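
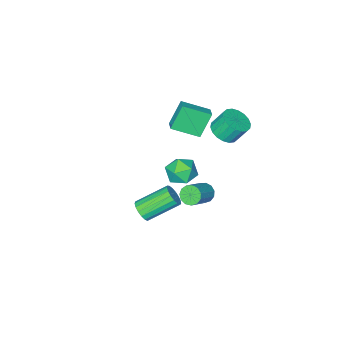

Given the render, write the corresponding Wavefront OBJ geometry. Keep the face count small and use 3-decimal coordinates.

v 0.796 3.019 0.589
v 1.23 2.41 1.343
v -0.39 1.81 0.297
v 0.044 1.201 1.051
v -0.459 2.098 1.317
v 0.274 2.844 1.498
v 0.566 1.376 0.142
v 1.299 2.122 0.323
v 1.088 1.394 1.067
v 0.455 1.84 1.793
v 0.385 2.38 -0.153
v -0.248 2.826 0.573
v -2.328 2.697 3.357
v -1.454 2.645 3.75
v -1.938 3.17 4.896
v -2.812 3.223 4.503
v -1.455 3.033 3.572
v -1.938 3.558 4.717
v -1.629 3.355 3.351
v -2.112 3.88 4.496
v -1.941 3.546 3.131
v -2.425 4.072 4.277
v -2.33 3.569 2.956
v -2.814 4.095 4.102
v -2.719 3.42 2.861
v -3.202 3.946 4.006
v -3.03 3.127 2.863
v -3.514 3.653 4.009
v -3.202 2.75 2.964
v -3.686 3.275 4.11
v -3.202 2.362 3.143
v -3.685 2.887 4.288
v -3.028 2.04 3.364
v -3.511 2.565 4.509
v -2.715 1.848 3.583
v -3.199 2.374 4.729
v -2.326 1.825 3.758
v -2.81 2.351 4.904
v -1.938 1.974 3.854
v -2.421 2.5 4.999
v -1.626 2.267 3.851
v -2.11 2.793 4.997
v -2.252 1.049 -3.929
v -1.983 1.453 -4.46
v -0.52 1.896 -3.383
v -0.788 1.491 -2.851
v -2.22 1.698 -4.239
v -0.757 2.14 -3.161
v -2.467 1.736 -3.919
v -1.004 2.179 -2.842
v -2.645 1.556 -3.602
v -1.182 1.998 -2.525
v -2.699 1.215 -3.389
v -1.236 1.657 -2.312
v -2.61 0.821 -3.347
v -1.147 1.264 -2.27
v -2.408 0.499 -3.49
v -0.945 0.942 -2.413
v -2.156 0.352 -3.772
v -0.693 0.795 -2.695
v -1.934 0.426 -4.104
v -0.471 0.869 -3.026
v -1.813 0.698 -4.38
v -0.35 1.141 -3.302
v -1.831 1.081 -4.512
v -0.368 1.524 -3.435
v 4.486 3.446 0.709
v 4.887 3.403 1.317
v 3.256 4.29 2.459
v 2.854 4.334 1.851
v 4.967 3.717 1.186
v 3.336 4.604 2.328
v 4.936 3.969 0.947
v 3.305 4.857 2.088
v 4.802 4.102 0.652
v 3.171 4.989 1.794
v 4.596 4.084 0.371
v 2.965 4.971 1.513
v 4.364 3.92 0.167
v 2.733 4.808 1.309
v 4.16 3.648 0.087
v 2.529 4.535 1.229
v 4.031 3.329 0.15
v 2.4 4.217 1.292
v 4.006 3.038 0.341
v 2.374 3.925 1.483
v 4.09 2.84 0.616
v 2.459 3.727 1.758
v 4.266 2.781 0.912
v 2.635 3.668 2.054
v 4.491 2.874 1.162
v 2.86 3.761 2.304
v 4.716 3.099 1.308
v 3.085 3.986 2.45
v -3.93 -1.451 -0.747
v -4.887 -1.471 0.871
v -3.463 -0.75 -0.463
v -4.419 -0.769 1.156
v -2.601 -2.651 0.024
v -3.557 -2.67 1.643
v -2.133 -1.949 0.309
v -3.09 -1.969 1.927
f 1 12 6
f 1 6 2
f 1 2 8
f 1 8 11
f 1 11 12
f 2 6 10
f 6 12 5
f 12 11 3
f 11 8 7
f 8 2 9
f 4 10 5
f 4 5 3
f 4 3 7
f 4 7 9
f 4 9 10
f 5 10 6
f 3 5 12
f 7 3 11
f 9 7 8
f 10 9 2
f 14 13 17
f 14 17 15
f 15 17 18
f 15 18 16
f 17 13 19
f 17 19 18
f 18 19 20
f 18 20 16
f 19 13 21
f 19 21 20
f 20 21 22
f 20 22 16
f 21 13 23
f 21 23 22
f 22 23 24
f 22 24 16
f 23 13 25
f 23 25 24
f 24 25 26
f 24 26 16
f 25 13 27
f 25 27 26
f 26 27 28
f 26 28 16
f 27 13 29
f 27 29 28
f 28 29 30
f 28 30 16
f 29 13 31
f 29 31 30
f 30 31 32
f 30 32 16
f 31 13 33
f 31 33 32
f 32 33 34
f 32 34 16
f 33 13 35
f 33 35 34
f 34 35 36
f 34 36 16
f 35 13 37
f 35 37 36
f 36 37 38
f 36 38 16
f 37 13 39
f 37 39 38
f 38 39 40
f 38 40 16
f 39 13 41
f 39 41 40
f 40 41 42
f 40 42 16
f 41 13 14
f 41 14 42
f 42 14 15
f 42 15 16
f 44 43 47
f 44 47 45
f 45 47 48
f 45 48 46
f 47 43 49
f 47 49 48
f 48 49 50
f 48 50 46
f 49 43 51
f 49 51 50
f 50 51 52
f 50 52 46
f 51 43 53
f 51 53 52
f 52 53 54
f 52 54 46
f 53 43 55
f 53 55 54
f 54 55 56
f 54 56 46
f 55 43 57
f 55 57 56
f 56 57 58
f 56 58 46
f 57 43 59
f 57 59 58
f 58 59 60
f 58 60 46
f 59 43 61
f 59 61 60
f 60 61 62
f 60 62 46
f 61 43 63
f 61 63 62
f 62 63 64
f 62 64 46
f 63 43 65
f 63 65 64
f 64 65 66
f 64 66 46
f 65 43 44
f 65 44 66
f 66 44 45
f 66 45 46
f 68 67 71
f 68 71 69
f 69 71 72
f 69 72 70
f 71 67 73
f 71 73 72
f 72 73 74
f 72 74 70
f 73 67 75
f 73 75 74
f 74 75 76
f 74 76 70
f 75 67 77
f 75 77 76
f 76 77 78
f 76 78 70
f 77 67 79
f 77 79 78
f 78 79 80
f 78 80 70
f 79 67 81
f 79 81 80
f 80 81 82
f 80 82 70
f 81 67 83
f 81 83 82
f 82 83 84
f 82 84 70
f 83 67 85
f 83 85 84
f 84 85 86
f 84 86 70
f 85 67 87
f 85 87 86
f 86 87 88
f 86 88 70
f 87 67 89
f 87 89 88
f 88 89 90
f 88 90 70
f 89 67 91
f 89 91 90
f 90 91 92
f 90 92 70
f 91 67 93
f 91 93 92
f 92 93 94
f 92 94 70
f 93 67 68
f 93 68 94
f 94 68 69
f 94 69 70
f 96 98 95
f 99 96 95
f 95 98 97
f 97 99 95
f 96 102 98
f 100 96 99
f 100 102 96
f 98 102 97
f 101 99 97
f 97 102 101
f 101 100 99
f 102 100 101



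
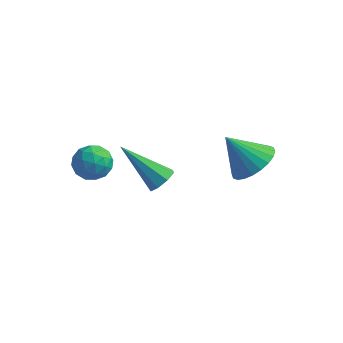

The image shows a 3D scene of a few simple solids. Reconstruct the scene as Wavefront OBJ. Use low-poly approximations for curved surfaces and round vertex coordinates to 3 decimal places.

v 1.081 2.634 -2.505
v 1.825 2.268 -1.946
v 0.039 2.426 -1.255
v 1.848 2.648 -1.863
v 1.754 3.027 -1.878
v 1.558 3.345 -1.988
v 1.289 3.556 -2.177
v 0.989 3.626 -2.416
v 0.702 3.545 -2.668
v 0.473 3.326 -2.896
v 0.337 3.001 -3.064
v 0.314 2.62 -3.146
v 0.408 2.242 -3.131
v 0.604 1.923 -3.021
v 0.873 1.713 -2.832
v 1.173 1.643 -2.593
v 1.46 1.723 -2.341
v 1.688 1.943 -2.114
v -3.16 -1.036 -1.828
v -2.778 -1.529 -1.346
v -4.102 -0.931 -0.974
v -3.72 -1.424 -0.492
v -3.432 -0.703 -0.627
v -2.85 -0.767 -1.155
v -4.03 -1.693 -1.165
v -3.448 -1.757 -1.693
v -3.315 -1.935 -0.936
v -2.946 -1.323 -0.603
v -3.934 -1.137 -1.717
v -3.565 -0.525 -1.384
v -2.886 -1.291 -1.662
v -3.994 -1.169 -0.658
v -3.825 -0.745 -0.737
v -3.6 -1.034 -0.454
v -2.929 -0.844 -1.549
v -2.704 -1.133 -1.266
v -3.089 -0.648 -0.843
v -4.176 -1.327 -1.054
v -3.951 -1.616 -0.771
v -3.28 -1.426 -1.866
v -3.055 -1.715 -1.583
v -3.791 -1.812 -1.477
v -2.977 -1.82 -1.138
v -3.531 -1.759 -0.636
v -3.713 -1.916 -1.032
v -3.371 -1.954 -1.342
v -2.76 -1.46 -0.942
v -3.314 -1.399 -0.44
v -3.145 -0.975 -0.519
v -2.803 -1.012 -0.83
v -3.076 -1.699 -0.701
v -3.566 -1.061 -1.88
v -4.12 -1 -1.378
v -4.077 -1.448 -1.49
v -3.735 -1.485 -1.801
v -3.349 -0.701 -1.684
v -3.903 -0.64 -1.182
v -3.509 -0.506 -0.978
v -3.167 -0.544 -1.288
v -3.804 -0.761 -1.619
v -1.857 1.08 -3.456
v -1.486 0.788 -3.04
v -3.503 1 -2.044
v -1.471 1.268 -2.995
v -1.683 1.638 -3.221
v -1.997 1.681 -3.584
v -2.229 1.373 -3.873
v -2.244 0.893 -3.917
v -2.032 0.523 -3.692
v -1.718 0.479 -3.328
f 2 1 4
f 2 4 3
f 4 1 5
f 4 5 3
f 5 1 6
f 5 6 3
f 6 1 7
f 6 7 3
f 7 1 8
f 7 8 3
f 8 1 9
f 8 9 3
f 9 1 10
f 9 10 3
f 10 1 11
f 10 11 3
f 11 1 12
f 11 12 3
f 12 1 13
f 12 13 3
f 13 1 14
f 13 14 3
f 14 1 15
f 14 15 3
f 15 1 16
f 15 16 3
f 16 1 17
f 16 17 3
f 17 1 18
f 17 18 3
f 18 1 2
f 18 2 3
f 19 56 35
f 56 30 59
f 35 59 24
f 56 59 35
f 19 35 31
f 35 24 36
f 31 36 20
f 35 36 31
f 19 31 40
f 31 20 41
f 40 41 26
f 31 41 40
f 19 40 52
f 40 26 55
f 52 55 29
f 40 55 52
f 19 52 56
f 52 29 60
f 56 60 30
f 52 60 56
f 20 36 47
f 36 24 50
f 47 50 28
f 36 50 47
f 24 59 37
f 59 30 58
f 37 58 23
f 59 58 37
f 30 60 57
f 60 29 53
f 57 53 21
f 60 53 57
f 29 55 54
f 55 26 42
f 54 42 25
f 55 42 54
f 26 41 46
f 41 20 43
f 46 43 27
f 41 43 46
f 22 48 34
f 48 28 49
f 34 49 23
f 48 49 34
f 22 34 32
f 34 23 33
f 32 33 21
f 34 33 32
f 22 32 39
f 32 21 38
f 39 38 25
f 32 38 39
f 22 39 44
f 39 25 45
f 44 45 27
f 39 45 44
f 22 44 48
f 44 27 51
f 48 51 28
f 44 51 48
f 23 49 37
f 49 28 50
f 37 50 24
f 49 50 37
f 21 33 57
f 33 23 58
f 57 58 30
f 33 58 57
f 25 38 54
f 38 21 53
f 54 53 29
f 38 53 54
f 27 45 46
f 45 25 42
f 46 42 26
f 45 42 46
f 28 51 47
f 51 27 43
f 47 43 20
f 51 43 47
f 62 61 64
f 62 64 63
f 64 61 65
f 64 65 63
f 65 61 66
f 65 66 63
f 66 61 67
f 66 67 63
f 67 61 68
f 67 68 63
f 68 61 69
f 68 69 63
f 69 61 70
f 69 70 63
f 70 61 62
f 70 62 63



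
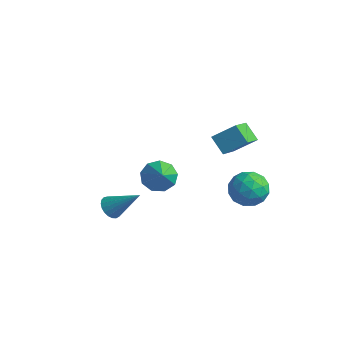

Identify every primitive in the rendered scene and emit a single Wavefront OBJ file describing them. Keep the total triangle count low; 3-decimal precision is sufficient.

v -1.571 1.735 -3.342
v -0.9 1.54 -4.179
v -0.309 0.825 -2.118
v -0.733 2.195 -3.865
v -0.958 2.635 -3.307
v -1.47 2.654 -2.765
v -2.029 2.242 -2.493
v -2.374 1.594 -2.619
v -2.344 1.011 -3.083
v -1.952 0.767 -3.668
v -1.382 0.976 -4.101
v 2.764 4.574 -2.734
v 3.881 4.682 -3.287
v 3.279 2.738 -2.053
v 4.396 2.846 -2.606
v 4.116 3.56 -1.618
v 3.797 4.695 -2.038
v 3.363 2.725 -3.302
v 3.044 3.86 -3.722
v 4.251 3.54 -3.638
v 4.716 4.056 -2.597
v 2.444 3.364 -2.743
v 2.909 3.88 -1.702
v 3.277 4.789 -3.07
v 3.883 2.631 -2.27
v 3.718 3.051 -1.689
v 4.375 3.114 -2.014
v 3.228 4.797 -2.336
v 3.884 4.86 -2.661
v 4.022 4.201 -1.68
v 3.276 2.56 -2.679
v 3.932 2.623 -3.004
v 2.785 4.306 -3.326
v 3.442 4.369 -3.651
v 3.138 3.219 -3.66
v 4.151 4.181 -3.601
v 4.454 3.102 -3.202
v 3.847 3.031 -3.61
v 3.66 3.698 -3.857
v 4.425 4.485 -2.99
v 4.728 3.406 -2.59
v 4.563 3.825 -2.009
v 4.375 4.492 -2.256
v 4.642 3.813 -3.196
v 2.432 4.014 -2.75
v 2.735 2.935 -2.35
v 2.785 2.928 -3.084
v 2.597 3.595 -3.331
v 2.706 4.318 -2.138
v 3.009 3.239 -1.739
v 3.5 3.722 -1.483
v 3.313 4.389 -1.73
v 2.518 3.607 -2.144
v 0.272 -3.585 -2.166
v 0.832 -3.715 -2.678
v 1.748 -2.795 -0.754
v 0.743 -3.417 -2.752
v 0.572 -3.147 -2.724
v 0.349 -2.954 -2.6
v 0.113 -2.869 -2.401
v -0.095 -2.909 -2.161
v -0.24 -3.065 -1.922
v -0.296 -3.311 -1.725
v -0.254 -3.605 -1.605
v -0.121 -3.895 -1.581
v 0.08 -4.132 -1.659
v 0.314 -4.274 -1.825
v 0.541 -4.297 -2.049
v 0.722 -4.197 -2.294
v 0.825 -3.991 -2.516
v 2.492 2.653 1.869
v 3.19 1.113 2.757
v 3.385 3.591 2.791
v 4.083 2.051 3.68
v 3.457 2.589 1
v 4.155 1.049 1.889
v 4.35 3.527 1.923
v 5.048 1.987 2.811
f 2 1 4
f 2 4 3
f 4 1 5
f 4 5 3
f 5 1 6
f 5 6 3
f 6 1 7
f 6 7 3
f 7 1 8
f 7 8 3
f 8 1 9
f 8 9 3
f 9 1 10
f 9 10 3
f 10 1 11
f 10 11 3
f 11 1 2
f 11 2 3
f 12 49 28
f 49 23 52
f 28 52 17
f 49 52 28
f 12 28 24
f 28 17 29
f 24 29 13
f 28 29 24
f 12 24 33
f 24 13 34
f 33 34 19
f 24 34 33
f 12 33 45
f 33 19 48
f 45 48 22
f 33 48 45
f 12 45 49
f 45 22 53
f 49 53 23
f 45 53 49
f 13 29 40
f 29 17 43
f 40 43 21
f 29 43 40
f 17 52 30
f 52 23 51
f 30 51 16
f 52 51 30
f 23 53 50
f 53 22 46
f 50 46 14
f 53 46 50
f 22 48 47
f 48 19 35
f 47 35 18
f 48 35 47
f 19 34 39
f 34 13 36
f 39 36 20
f 34 36 39
f 15 41 27
f 41 21 42
f 27 42 16
f 41 42 27
f 15 27 25
f 27 16 26
f 25 26 14
f 27 26 25
f 15 25 32
f 25 14 31
f 32 31 18
f 25 31 32
f 15 32 37
f 32 18 38
f 37 38 20
f 32 38 37
f 15 37 41
f 37 20 44
f 41 44 21
f 37 44 41
f 16 42 30
f 42 21 43
f 30 43 17
f 42 43 30
f 14 26 50
f 26 16 51
f 50 51 23
f 26 51 50
f 18 31 47
f 31 14 46
f 47 46 22
f 31 46 47
f 20 38 39
f 38 18 35
f 39 35 19
f 38 35 39
f 21 44 40
f 44 20 36
f 40 36 13
f 44 36 40
f 55 54 57
f 55 57 56
f 57 54 58
f 57 58 56
f 58 54 59
f 58 59 56
f 59 54 60
f 59 60 56
f 60 54 61
f 60 61 56
f 61 54 62
f 61 62 56
f 62 54 63
f 62 63 56
f 63 54 64
f 63 64 56
f 64 54 65
f 64 65 56
f 65 54 66
f 65 66 56
f 66 54 67
f 66 67 56
f 67 54 68
f 67 68 56
f 68 54 69
f 68 69 56
f 69 54 70
f 69 70 56
f 70 54 55
f 70 55 56
f 72 74 71
f 75 72 71
f 71 74 73
f 73 75 71
f 72 78 74
f 76 72 75
f 76 78 72
f 74 78 73
f 77 75 73
f 73 78 77
f 77 76 75
f 78 76 77



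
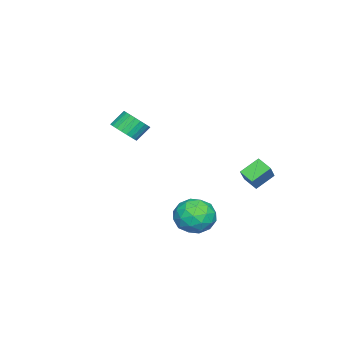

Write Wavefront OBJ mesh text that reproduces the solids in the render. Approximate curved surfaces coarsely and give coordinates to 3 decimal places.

v -5.263 3.638 -2.341
v -3.726 3.935 -1.065
v -5.004 4.43 -2.838
v -3.467 4.727 -1.562
v -4.453 2.873 -3.138
v -2.916 3.17 -1.862
v -4.194 3.665 -3.635
v -2.657 3.962 -2.359
v 1.993 3.675 -3.227
v 2.607 2.962 -4.003
v 1.813 2.158 -1.977
v 2.427 1.445 -2.753
v 3.002 2.349 -2.169
v 3.113 3.286 -2.942
v 1.307 1.834 -3.038
v 1.418 2.771 -3.811
v 2.183 1.825 -3.887
v 3.231 2.143 -3.35
v 1.189 2.977 -2.63
v 2.237 3.295 -2.093
v 2.316 3.452 -3.724
v 2.104 1.668 -2.256
v 2.442 2.199 -1.912
v 2.803 1.781 -2.369
v 2.613 3.642 -3.101
v 2.974 3.223 -3.557
v 3.206 2.863 -2.479
v 1.446 1.897 -2.423
v 1.807 1.478 -2.879
v 1.617 3.339 -3.611
v 1.978 2.921 -4.068
v 1.214 2.257 -3.501
v 2.428 2.364 -4.112
v 2.322 1.473 -3.378
v 1.663 1.701 -3.546
v 1.729 2.252 -3.999
v 3.044 2.551 -3.797
v 2.938 1.66 -3.062
v 3.276 2.191 -2.719
v 3.341 2.742 -3.173
v 2.794 1.883 -3.728
v 1.482 3.46 -2.918
v 1.376 2.569 -2.183
v 1.079 2.378 -2.807
v 1.144 2.929 -3.261
v 2.098 3.647 -2.602
v 1.992 2.756 -1.868
v 2.691 2.868 -1.981
v 2.757 3.419 -2.434
v 1.626 3.237 -2.252
v -2.346 -3.426 0.279
v -1.807 -3.821 0.925
v -2.434 -3.269 1.787
v -2.974 -2.874 1.141
v -1.625 -3.513 0.86
v -2.253 -2.962 1.722
v -1.554 -3.192 0.707
v -2.181 -2.641 1.568
v -1.603 -2.907 0.488
v -2.231 -2.355 1.35
v -1.766 -2.7 0.238
v -2.393 -2.149 1.099
v -2.016 -2.604 -0.006
v -2.644 -2.053 0.855
v -2.317 -2.633 -0.207
v -2.945 -2.082 0.655
v -2.623 -2.783 -0.334
v -3.25 -2.232 0.528
v -2.886 -3.031 -0.367
v -3.513 -2.479 0.495
v -3.067 -3.338 -0.302
v -3.695 -2.787 0.56
v -3.139 -3.659 -0.148
v -3.766 -3.108 0.713
v -3.089 -3.945 0.07
v -3.717 -3.393 0.932
v -2.927 -4.151 0.321
v -3.554 -3.6 1.182
v -2.676 -4.247 0.565
v -3.304 -3.696 1.426
v -2.375 -4.218 0.765
v -3.003 -3.667 1.627
v -2.07 -4.068 0.892
v -2.697 -3.517 1.754
f 2 4 1
f 5 2 1
f 1 4 3
f 3 5 1
f 2 8 4
f 6 2 5
f 6 8 2
f 4 8 3
f 7 5 3
f 3 8 7
f 7 6 5
f 8 6 7
f 9 46 25
f 46 20 49
f 25 49 14
f 46 49 25
f 9 25 21
f 25 14 26
f 21 26 10
f 25 26 21
f 9 21 30
f 21 10 31
f 30 31 16
f 21 31 30
f 9 30 42
f 30 16 45
f 42 45 19
f 30 45 42
f 9 42 46
f 42 19 50
f 46 50 20
f 42 50 46
f 10 26 37
f 26 14 40
f 37 40 18
f 26 40 37
f 14 49 27
f 49 20 48
f 27 48 13
f 49 48 27
f 20 50 47
f 50 19 43
f 47 43 11
f 50 43 47
f 19 45 44
f 45 16 32
f 44 32 15
f 45 32 44
f 16 31 36
f 31 10 33
f 36 33 17
f 31 33 36
f 12 38 24
f 38 18 39
f 24 39 13
f 38 39 24
f 12 24 22
f 24 13 23
f 22 23 11
f 24 23 22
f 12 22 29
f 22 11 28
f 29 28 15
f 22 28 29
f 12 29 34
f 29 15 35
f 34 35 17
f 29 35 34
f 12 34 38
f 34 17 41
f 38 41 18
f 34 41 38
f 13 39 27
f 39 18 40
f 27 40 14
f 39 40 27
f 11 23 47
f 23 13 48
f 47 48 20
f 23 48 47
f 15 28 44
f 28 11 43
f 44 43 19
f 28 43 44
f 17 35 36
f 35 15 32
f 36 32 16
f 35 32 36
f 18 41 37
f 41 17 33
f 37 33 10
f 41 33 37
f 52 51 55
f 52 55 53
f 53 55 56
f 53 56 54
f 55 51 57
f 55 57 56
f 56 57 58
f 56 58 54
f 57 51 59
f 57 59 58
f 58 59 60
f 58 60 54
f 59 51 61
f 59 61 60
f 60 61 62
f 60 62 54
f 61 51 63
f 61 63 62
f 62 63 64
f 62 64 54
f 63 51 65
f 63 65 64
f 64 65 66
f 64 66 54
f 65 51 67
f 65 67 66
f 66 67 68
f 66 68 54
f 67 51 69
f 67 69 68
f 68 69 70
f 68 70 54
f 69 51 71
f 69 71 70
f 70 71 72
f 70 72 54
f 71 51 73
f 71 73 72
f 72 73 74
f 72 74 54
f 73 51 75
f 73 75 74
f 74 75 76
f 74 76 54
f 75 51 77
f 75 77 76
f 76 77 78
f 76 78 54
f 77 51 79
f 77 79 78
f 78 79 80
f 78 80 54
f 79 51 81
f 79 81 80
f 80 81 82
f 80 82 54
f 81 51 83
f 81 83 82
f 82 83 84
f 82 84 54
f 83 51 52
f 83 52 84
f 84 52 53
f 84 53 54



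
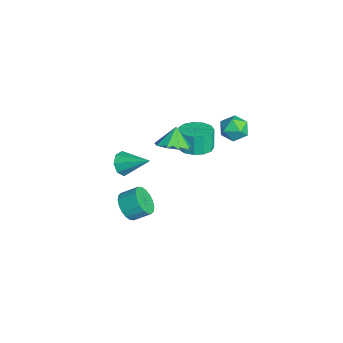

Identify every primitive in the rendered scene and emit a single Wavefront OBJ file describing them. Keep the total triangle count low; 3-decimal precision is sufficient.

v 1.148 2.5 4.458
v 1.936 3.042 4.502
v 1.864 1.538 3.478
v 2.652 2.08 3.522
v 2.376 1.573 4.286
v 1.934 2.167 4.891
v 1.866 2.413 3.089
v 1.424 3.007 3.694
v 2.38 2.987 3.656
v 2.695 2.468 4.395
v 1.105 2.112 3.585
v 1.42 1.593 4.324
v 0.291 -3.746 -4.081
v 0.785 -4.315 -3.393
v 1.022 -3.282 -2.71
v 0.529 -2.714 -3.399
v 1.114 -4.199 -3.683
v 1.351 -3.166 -3
v 1.28 -3.993 -4.052
v 1.518 -2.961 -3.369
v 1.251 -3.739 -4.426
v 1.489 -2.706 -3.744
v 1.031 -3.486 -4.733
v 1.269 -2.454 -4.051
v 0.665 -3.285 -4.91
v 0.903 -2.252 -4.228
v 0.225 -3.175 -4.923
v 0.463 -2.142 -4.241
v -0.202 -3.178 -4.77
v 0.035 -2.145 -4.087
v -0.531 -3.294 -4.48
v -0.294 -2.261 -3.797
v -0.698 -3.499 -4.111
v -0.46 -2.467 -3.428
v -0.669 -3.754 -3.736
v -0.431 -2.721 -3.054
v -0.449 -4.006 -3.429
v -0.211 -2.974 -2.747
v -0.083 -4.208 -3.252
v 0.155 -3.175 -2.57
v 0.357 -4.318 -3.239
v 0.595 -3.285 -2.557
v -0.135 0.493 0.573
v 0.578 1.279 0.713
v 0.228 1.352 2.087
v -0.485 0.567 1.947
v 0.058 1.546 0.566
v -0.293 1.619 1.94
v -0.524 1.479 0.421
v -0.874 1.552 1.796
v -0.982 1.098 0.325
v -1.332 1.172 1.699
v -1.171 0.526 0.307
v -1.521 0.599 1.681
v -1.031 -0.056 0.374
v -1.381 0.017 1.748
v -0.607 -0.464 0.504
v -0.957 -0.391 1.878
v -0.033 -0.568 0.656
v -0.383 -0.495 2.03
v 0.509 -0.335 0.781
v 0.159 -0.262 2.155
v 0.846 0.161 0.841
v 0.496 0.234 2.215
v 0.872 0.763 0.815
v 0.522 0.836 2.189
v 1.658 -1.22 2.754
v 2.41 -1.744 3.363
v 0.982 -0.9 3.866
v 2.607 -1.023 3.275
v 2.36 -0.395 2.944
v 1.785 -0.152 2.524
v 1.15 -0.409 2.212
v 0.753 -1.046 2.153
v 0.78 -1.764 2.376
v 1.217 -2.228 2.776
v 1.861 -2.22 3.166
v 2.425 -4.266 2.395
v 2.783 -4.866 2.862
v 3.435 -2.894 3.385
v 3.121 -4.732 2.332
v 3.052 -4.325 1.839
v 2.615 -3.884 1.672
v 2.068 -3.666 1.928
v 1.729 -3.8 2.459
v 1.799 -4.207 2.952
v 2.235 -4.648 3.119
f 1 12 6
f 1 6 2
f 1 2 8
f 1 8 11
f 1 11 12
f 2 6 10
f 6 12 5
f 12 11 3
f 11 8 7
f 8 2 9
f 4 10 5
f 4 5 3
f 4 3 7
f 4 7 9
f 4 9 10
f 5 10 6
f 3 5 12
f 7 3 11
f 9 7 8
f 10 9 2
f 14 13 17
f 14 17 15
f 15 17 18
f 15 18 16
f 17 13 19
f 17 19 18
f 18 19 20
f 18 20 16
f 19 13 21
f 19 21 20
f 20 21 22
f 20 22 16
f 21 13 23
f 21 23 22
f 22 23 24
f 22 24 16
f 23 13 25
f 23 25 24
f 24 25 26
f 24 26 16
f 25 13 27
f 25 27 26
f 26 27 28
f 26 28 16
f 27 13 29
f 27 29 28
f 28 29 30
f 28 30 16
f 29 13 31
f 29 31 30
f 30 31 32
f 30 32 16
f 31 13 33
f 31 33 32
f 32 33 34
f 32 34 16
f 33 13 35
f 33 35 34
f 34 35 36
f 34 36 16
f 35 13 37
f 35 37 36
f 36 37 38
f 36 38 16
f 37 13 39
f 37 39 38
f 38 39 40
f 38 40 16
f 39 13 41
f 39 41 40
f 40 41 42
f 40 42 16
f 41 13 14
f 41 14 42
f 42 14 15
f 42 15 16
f 44 43 47
f 44 47 45
f 45 47 48
f 45 48 46
f 47 43 49
f 47 49 48
f 48 49 50
f 48 50 46
f 49 43 51
f 49 51 50
f 50 51 52
f 50 52 46
f 51 43 53
f 51 53 52
f 52 53 54
f 52 54 46
f 53 43 55
f 53 55 54
f 54 55 56
f 54 56 46
f 55 43 57
f 55 57 56
f 56 57 58
f 56 58 46
f 57 43 59
f 57 59 58
f 58 59 60
f 58 60 46
f 59 43 61
f 59 61 60
f 60 61 62
f 60 62 46
f 61 43 63
f 61 63 62
f 62 63 64
f 62 64 46
f 63 43 65
f 63 65 64
f 64 65 66
f 64 66 46
f 65 43 44
f 65 44 66
f 66 44 45
f 66 45 46
f 68 67 70
f 68 70 69
f 70 67 71
f 70 71 69
f 71 67 72
f 71 72 69
f 72 67 73
f 72 73 69
f 73 67 74
f 73 74 69
f 74 67 75
f 74 75 69
f 75 67 76
f 75 76 69
f 76 67 77
f 76 77 69
f 77 67 68
f 77 68 69
f 79 78 81
f 79 81 80
f 81 78 82
f 81 82 80
f 82 78 83
f 82 83 80
f 83 78 84
f 83 84 80
f 84 78 85
f 84 85 80
f 85 78 86
f 85 86 80
f 86 78 87
f 86 87 80
f 87 78 79
f 87 79 80



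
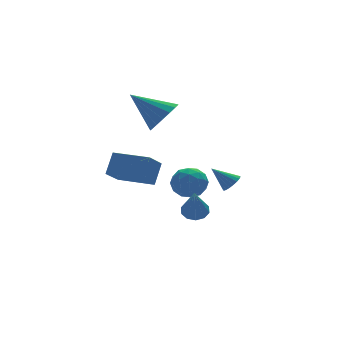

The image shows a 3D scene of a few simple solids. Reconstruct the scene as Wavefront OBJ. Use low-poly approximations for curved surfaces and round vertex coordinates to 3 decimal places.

v 0.954 4.321 -1.779
v 1.551 3.608 -1.413
v 0.549 3.352 -3.007
v 1.146 2.639 -2.641
v 0.309 2.888 -2.156
v 0.559 3.487 -1.397
v 1.541 3.473 -3.023
v 1.791 4.072 -2.264
v 1.913 3.084 -2.182
v 1.152 2.722 -1.646
v 0.948 4.238 -2.774
v 0.187 3.876 -2.238
v 1.288 4.05 -1.488
v 0.812 2.91 -2.932
v 0.32 3.057 -2.647
v 0.671 2.638 -2.432
v 0.705 3.978 -1.478
v 1.056 3.559 -1.263
v 0.326 3.136 -1.7
v 1.044 3.401 -3.157
v 1.395 2.982 -2.942
v 1.429 4.322 -1.988
v 1.78 3.903 -1.773
v 1.774 3.824 -2.72
v 1.852 3.323 -1.725
v 1.614 2.753 -2.447
v 1.846 3.243 -2.672
v 1.993 3.595 -2.225
v 1.404 3.11 -1.41
v 1.166 2.54 -2.132
v 0.674 2.687 -1.847
v 0.821 3.039 -1.4
v 1.617 2.802 -1.862
v 0.934 4.42 -2.288
v 0.696 3.85 -3.01
v 1.279 3.921 -3.02
v 1.426 4.273 -2.573
v 0.486 4.207 -1.973
v 0.248 3.637 -2.695
v 0.107 3.365 -2.195
v 0.254 3.717 -1.748
v 0.483 4.158 -2.558
v -3.692 1.464 -0.176
v -4.61 0.793 0.674
v -3.088 1.975 0.881
v -4.006 1.303 1.73
v -2.514 -0.063 -0.11
v -3.432 -0.735 0.739
v -1.91 0.447 0.946
v -2.828 -0.224 1.796
v -0.766 2.494 2.98
v -0.111 3.304 2.851
v -2.014 3.706 4.26
v -0.443 3.357 2.478
v -0.849 3.212 2.219
v -1.235 2.903 2.135
v -1.515 2.5 2.244
v -1.623 2.095 2.522
v -1.534 1.782 2.905
v -1.27 1.632 3.305
v -0.89 1.679 3.631
v -0.482 1.913 3.807
v -0.139 2.28 3.794
v 0.061 2.696 3.595
v 0.071 3.066 3.255
v 1.86 0.544 -1.186
v 2.334 0.637 -0.831
v 1.06 1.136 -0.274
v 2.328 0.858 -0.98
v 2.228 1.017 -1.17
v 2.056 1.082 -1.364
v 1.845 1.041 -1.522
v 1.637 0.901 -1.614
v 1.473 0.69 -1.621
v 1.386 0.451 -1.541
v 1.392 0.23 -1.392
v 1.492 0.071 -1.202
v 1.664 0.005 -1.008
v 1.875 0.047 -0.85
v 2.083 0.187 -0.759
v 2.247 0.397 -0.752
v -1.614 -2.471 -0.908
v -1.079 -2.225 -0.588
v -2.146 -3.449 0.728
v -1.393 -1.962 -0.532
v -1.792 -1.892 -0.621
v -2.123 -2.044 -0.819
v -2.259 -2.358 -1.051
v -2.149 -2.716 -1.229
v -1.834 -2.979 -1.284
v -1.435 -3.049 -1.196
v -1.105 -2.897 -0.998
v -0.969 -2.583 -0.766
f 1 38 17
f 38 12 41
f 17 41 6
f 38 41 17
f 1 17 13
f 17 6 18
f 13 18 2
f 17 18 13
f 1 13 22
f 13 2 23
f 22 23 8
f 13 23 22
f 1 22 34
f 22 8 37
f 34 37 11
f 22 37 34
f 1 34 38
f 34 11 42
f 38 42 12
f 34 42 38
f 2 18 29
f 18 6 32
f 29 32 10
f 18 32 29
f 6 41 19
f 41 12 40
f 19 40 5
f 41 40 19
f 12 42 39
f 42 11 35
f 39 35 3
f 42 35 39
f 11 37 36
f 37 8 24
f 36 24 7
f 37 24 36
f 8 23 28
f 23 2 25
f 28 25 9
f 23 25 28
f 4 30 16
f 30 10 31
f 16 31 5
f 30 31 16
f 4 16 14
f 16 5 15
f 14 15 3
f 16 15 14
f 4 14 21
f 14 3 20
f 21 20 7
f 14 20 21
f 4 21 26
f 21 7 27
f 26 27 9
f 21 27 26
f 4 26 30
f 26 9 33
f 30 33 10
f 26 33 30
f 5 31 19
f 31 10 32
f 19 32 6
f 31 32 19
f 3 15 39
f 15 5 40
f 39 40 12
f 15 40 39
f 7 20 36
f 20 3 35
f 36 35 11
f 20 35 36
f 9 27 28
f 27 7 24
f 28 24 8
f 27 24 28
f 10 33 29
f 33 9 25
f 29 25 2
f 33 25 29
f 44 46 43
f 47 44 43
f 43 46 45
f 45 47 43
f 44 50 46
f 48 44 47
f 48 50 44
f 46 50 45
f 49 47 45
f 45 50 49
f 49 48 47
f 50 48 49
f 52 51 54
f 52 54 53
f 54 51 55
f 54 55 53
f 55 51 56
f 55 56 53
f 56 51 57
f 56 57 53
f 57 51 58
f 57 58 53
f 58 51 59
f 58 59 53
f 59 51 60
f 59 60 53
f 60 51 61
f 60 61 53
f 61 51 62
f 61 62 53
f 62 51 63
f 62 63 53
f 63 51 64
f 63 64 53
f 64 51 65
f 64 65 53
f 65 51 52
f 65 52 53
f 67 66 69
f 67 69 68
f 69 66 70
f 69 70 68
f 70 66 71
f 70 71 68
f 71 66 72
f 71 72 68
f 72 66 73
f 72 73 68
f 73 66 74
f 73 74 68
f 74 66 75
f 74 75 68
f 75 66 76
f 75 76 68
f 76 66 77
f 76 77 68
f 77 66 78
f 77 78 68
f 78 66 79
f 78 79 68
f 79 66 80
f 79 80 68
f 80 66 81
f 80 81 68
f 81 66 67
f 81 67 68
f 83 82 85
f 83 85 84
f 85 82 86
f 85 86 84
f 86 82 87
f 86 87 84
f 87 82 88
f 87 88 84
f 88 82 89
f 88 89 84
f 89 82 90
f 89 90 84
f 90 82 91
f 90 91 84
f 91 82 92
f 91 92 84
f 92 82 93
f 92 93 84
f 93 82 83
f 93 83 84



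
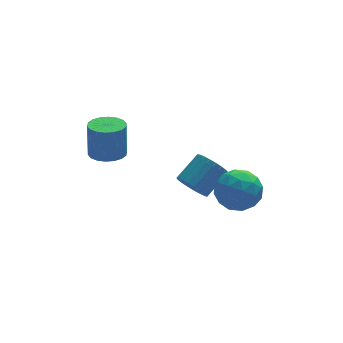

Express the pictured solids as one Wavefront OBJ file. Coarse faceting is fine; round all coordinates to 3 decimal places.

v 1.592 2.586 -3.965
v 2.125 1.877 -4.17
v 3.38 2.545 -3.22
v 2.848 3.254 -3.015
v 2.204 2.102 -4.433
v 3.46 2.769 -3.483
v 2.191 2.4 -4.625
v 3.446 3.068 -3.675
v 2.086 2.727 -4.716
v 3.341 3.395 -3.766
v 1.906 3.032 -4.693
v 3.162 3.7 -3.743
v 1.679 3.27 -4.56
v 2.934 3.937 -3.61
v 1.438 3.403 -4.335
v 2.693 4.071 -3.385
v 1.221 3.412 -4.055
v 2.476 4.08 -3.104
v 1.06 3.295 -3.76
v 2.315 3.963 -2.81
v 0.98 3.071 -3.497
v 2.236 3.738 -2.547
v 0.994 2.772 -3.305
v 2.249 3.44 -2.355
v 1.099 2.445 -3.214
v 2.354 3.113 -2.264
v 1.278 2.14 -3.237
v 2.534 2.808 -2.287
v 1.506 1.903 -3.37
v 2.761 2.57 -2.42
v 1.747 1.769 -3.595
v 3.002 2.437 -2.645
v 1.964 1.76 -3.876
v 3.219 2.428 -2.925
v -2.362 3.191 -1.007
v -1.488 3.472 -1.073
v -1.424 3.71 0.781
v -2.298 3.429 0.847
v -1.699 3.821 -1.111
v -1.635 4.059 0.743
v -2.041 4.045 -1.128
v -1.978 4.283 0.726
v -2.447 4.1 -1.121
v -2.383 4.338 0.733
v -2.836 3.975 -1.091
v -2.772 4.213 0.762
v -3.131 3.695 -1.045
v -3.067 3.933 0.809
v -3.273 3.315 -0.991
v -3.21 3.553 0.862
v -3.236 2.91 -0.941
v -3.172 3.148 0.913
v -3.025 2.561 -0.903
v -2.961 2.799 0.951
v -2.682 2.337 -0.886
v -2.619 2.575 0.968
v -2.277 2.282 -0.893
v -2.213 2.52 0.961
v -1.888 2.407 -0.922
v -1.824 2.645 0.931
v -1.593 2.687 -0.969
v -1.529 2.925 0.885
v -1.45 3.067 -1.022
v -1.387 3.305 0.831
v 2.45 1.642 -3.814
v 3.511 2.231 -3.508
v 3.289 -0.131 -3.312
v 4.35 0.458 -3.006
v 3.324 0.613 -2.306
v 2.806 1.708 -2.617
v 3.994 0.392 -4.203
v 3.476 1.487 -4.514
v 4.465 1.458 -3.749
v 4.051 1.595 -2.576
v 2.749 0.505 -4.244
v 2.335 0.642 -3.071
v 2.907 2.092 -3.706
v 3.893 0.008 -3.114
v 3.291 0.099 -2.703
v 3.914 0.445 -2.523
v 2.492 1.785 -3.181
v 3.116 2.131 -3.001
v 3.006 1.18 -2.295
v 3.684 -0.031 -3.819
v 4.308 0.315 -3.639
v 2.886 1.655 -4.297
v 3.509 2.001 -4.117
v 3.794 0.92 -4.525
v 4.091 1.984 -3.667
v 4.584 0.942 -3.372
v 4.375 0.903 -4.076
v 4.071 1.547 -4.258
v 3.848 2.064 -2.978
v 4.341 1.023 -2.682
v 3.738 1.113 -2.271
v 3.433 1.757 -2.453
v 4.409 1.61 -3.119
v 2.459 1.077 -4.138
v 2.952 0.036 -3.842
v 3.367 0.343 -4.367
v 3.062 0.987 -4.549
v 2.216 1.158 -3.448
v 2.709 0.116 -3.153
v 2.729 0.553 -2.562
v 2.425 1.197 -2.744
v 2.391 0.49 -3.701
f 2 1 5
f 2 5 3
f 3 5 6
f 3 6 4
f 5 1 7
f 5 7 6
f 6 7 8
f 6 8 4
f 7 1 9
f 7 9 8
f 8 9 10
f 8 10 4
f 9 1 11
f 9 11 10
f 10 11 12
f 10 12 4
f 11 1 13
f 11 13 12
f 12 13 14
f 12 14 4
f 13 1 15
f 13 15 14
f 14 15 16
f 14 16 4
f 15 1 17
f 15 17 16
f 16 17 18
f 16 18 4
f 17 1 19
f 17 19 18
f 18 19 20
f 18 20 4
f 19 1 21
f 19 21 20
f 20 21 22
f 20 22 4
f 21 1 23
f 21 23 22
f 22 23 24
f 22 24 4
f 23 1 25
f 23 25 24
f 24 25 26
f 24 26 4
f 25 1 27
f 25 27 26
f 26 27 28
f 26 28 4
f 27 1 29
f 27 29 28
f 28 29 30
f 28 30 4
f 29 1 31
f 29 31 30
f 30 31 32
f 30 32 4
f 31 1 33
f 31 33 32
f 32 33 34
f 32 34 4
f 33 1 2
f 33 2 34
f 34 2 3
f 34 3 4
f 36 35 39
f 36 39 37
f 37 39 40
f 37 40 38
f 39 35 41
f 39 41 40
f 40 41 42
f 40 42 38
f 41 35 43
f 41 43 42
f 42 43 44
f 42 44 38
f 43 35 45
f 43 45 44
f 44 45 46
f 44 46 38
f 45 35 47
f 45 47 46
f 46 47 48
f 46 48 38
f 47 35 49
f 47 49 48
f 48 49 50
f 48 50 38
f 49 35 51
f 49 51 50
f 50 51 52
f 50 52 38
f 51 35 53
f 51 53 52
f 52 53 54
f 52 54 38
f 53 35 55
f 53 55 54
f 54 55 56
f 54 56 38
f 55 35 57
f 55 57 56
f 56 57 58
f 56 58 38
f 57 35 59
f 57 59 58
f 58 59 60
f 58 60 38
f 59 35 61
f 59 61 60
f 60 61 62
f 60 62 38
f 61 35 63
f 61 63 62
f 62 63 64
f 62 64 38
f 63 35 36
f 63 36 64
f 64 36 37
f 64 37 38
f 65 102 81
f 102 76 105
f 81 105 70
f 102 105 81
f 65 81 77
f 81 70 82
f 77 82 66
f 81 82 77
f 65 77 86
f 77 66 87
f 86 87 72
f 77 87 86
f 65 86 98
f 86 72 101
f 98 101 75
f 86 101 98
f 65 98 102
f 98 75 106
f 102 106 76
f 98 106 102
f 66 82 93
f 82 70 96
f 93 96 74
f 82 96 93
f 70 105 83
f 105 76 104
f 83 104 69
f 105 104 83
f 76 106 103
f 106 75 99
f 103 99 67
f 106 99 103
f 75 101 100
f 101 72 88
f 100 88 71
f 101 88 100
f 72 87 92
f 87 66 89
f 92 89 73
f 87 89 92
f 68 94 80
f 94 74 95
f 80 95 69
f 94 95 80
f 68 80 78
f 80 69 79
f 78 79 67
f 80 79 78
f 68 78 85
f 78 67 84
f 85 84 71
f 78 84 85
f 68 85 90
f 85 71 91
f 90 91 73
f 85 91 90
f 68 90 94
f 90 73 97
f 94 97 74
f 90 97 94
f 69 95 83
f 95 74 96
f 83 96 70
f 95 96 83
f 67 79 103
f 79 69 104
f 103 104 76
f 79 104 103
f 71 84 100
f 84 67 99
f 100 99 75
f 84 99 100
f 73 91 92
f 91 71 88
f 92 88 72
f 91 88 92
f 74 97 93
f 97 73 89
f 93 89 66
f 97 89 93



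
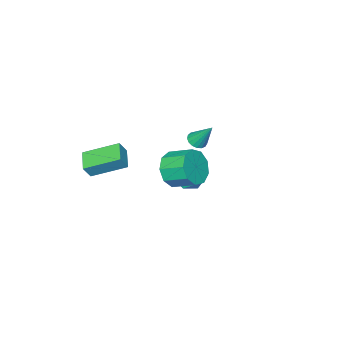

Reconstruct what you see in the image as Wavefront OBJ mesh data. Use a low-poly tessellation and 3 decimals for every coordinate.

v 2.149 -3.801 0.414
v 2.622 -3.86 1.213
v 0.919 -2.306 1.254
v 1.392 -2.365 2.053
v 2.948 -2.915 0.007
v 3.421 -2.974 0.806
v 1.718 -1.42 0.847
v 2.191 -1.479 1.646
v -3.201 -1.034 -1.591
v -2.766 -0.552 -2.378
v -3.174 -2.448 -2.442
v -2.739 -1.966 -3.229
v -2.215 -2.108 -2.365
v -2.232 -1.234 -1.839
v -3.708 -1.766 -2.981
v -3.725 -0.892 -2.455
v -3.08 -1.004 -3.237
v -2.157 -1.216 -2.856
v -3.783 -1.784 -1.964
v -2.86 -1.996 -1.583
v -2.192 -0.236 1.51
v -1.722 -0.51 1.739
v -2.308 0.716 2.89
v -1.611 -0.292 1.598
v -1.633 -0.061 1.437
v -1.783 0.13 1.292
v -2.027 0.237 1.198
v -2.308 0.235 1.175
v -2.563 0.126 1.229
v -2.733 -0.066 1.347
v -2.779 -0.297 1.503
v -2.69 -0.514 1.66
v -2.487 -0.668 1.783
v -2.217 -0.722 1.844
v -1.941 -0.665 1.828
v 2.962 2.979 3.589
v 3.397 2.654 4.51
v 3.034 3.875 5.113
v 2.598 4.201 4.191
v 3.898 3.002 4.106
v 3.535 4.224 4.709
v 3.961 3.34 3.46
v 3.597 4.562 4.063
v 3.556 3.509 2.874
v 3.193 4.73 3.477
v 2.873 3.43 2.622
v 2.51 4.652 3.225
v 2.232 3.14 2.823
v 1.869 4.362 3.426
v 1.932 2.775 3.382
v 1.569 3.997 3.985
v 2.114 2.505 4.037
v 1.75 3.727 4.64
v 2.692 2.458 4.483
v 2.329 3.679 5.086
f 2 4 1
f 5 2 1
f 1 4 3
f 3 5 1
f 2 8 4
f 6 2 5
f 6 8 2
f 4 8 3
f 7 5 3
f 3 8 7
f 7 6 5
f 8 6 7
f 9 20 14
f 9 14 10
f 9 10 16
f 9 16 19
f 9 19 20
f 10 14 18
f 14 20 13
f 20 19 11
f 19 16 15
f 16 10 17
f 12 18 13
f 12 13 11
f 12 11 15
f 12 15 17
f 12 17 18
f 13 18 14
f 11 13 20
f 15 11 19
f 17 15 16
f 18 17 10
f 22 21 24
f 22 24 23
f 24 21 25
f 24 25 23
f 25 21 26
f 25 26 23
f 26 21 27
f 26 27 23
f 27 21 28
f 27 28 23
f 28 21 29
f 28 29 23
f 29 21 30
f 29 30 23
f 30 21 31
f 30 31 23
f 31 21 32
f 31 32 23
f 32 21 33
f 32 33 23
f 33 21 34
f 33 34 23
f 34 21 35
f 34 35 23
f 35 21 22
f 35 22 23
f 37 36 40
f 37 40 38
f 38 40 41
f 38 41 39
f 40 36 42
f 40 42 41
f 41 42 43
f 41 43 39
f 42 36 44
f 42 44 43
f 43 44 45
f 43 45 39
f 44 36 46
f 44 46 45
f 45 46 47
f 45 47 39
f 46 36 48
f 46 48 47
f 47 48 49
f 47 49 39
f 48 36 50
f 48 50 49
f 49 50 51
f 49 51 39
f 50 36 52
f 50 52 51
f 51 52 53
f 51 53 39
f 52 36 54
f 52 54 53
f 53 54 55
f 53 55 39
f 54 36 37
f 54 37 55
f 55 37 38
f 55 38 39



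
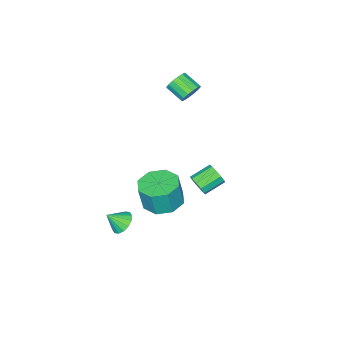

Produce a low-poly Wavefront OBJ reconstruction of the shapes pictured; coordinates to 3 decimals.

v -3.79 -1.047 3.659
v -3.356 -1.255 3.223
v -3.295 -2.222 3.744
v -3.73 -2.013 4.181
v -3.173 -1.112 3.467
v -3.113 -2.079 3.988
v -3.155 -0.952 3.762
v -3.095 -1.918 4.283
v -3.308 -0.817 4.03
v -3.248 -1.784 4.551
v -3.59 -0.744 4.198
v -3.529 -1.71 4.72
v -3.925 -0.751 4.222
v -3.865 -1.718 4.744
v -4.225 -0.838 4.096
v -4.164 -1.805 4.617
v -4.407 -0.981 3.852
v -4.347 -1.948 4.373
v -4.425 -1.142 3.557
v -4.365 -2.108 4.078
v -4.272 -1.276 3.289
v -4.212 -2.243 3.81
v -3.991 -1.35 3.12
v -3.93 -2.316 3.642
v -3.655 -1.342 3.096
v -3.595 -2.309 3.618
v -0.426 2.474 0.831
v -0.125 2.663 1.326
v -1.133 3.014 1.805
v -1.434 2.826 1.309
v -0.14 2.95 1.083
v -1.148 3.302 1.562
v -0.264 3.056 0.743
v -1.272 3.408 1.222
v -0.451 2.939 0.437
v -1.459 3.291 0.916
v -0.627 2.645 0.281
v -1.635 2.997 0.76
v -0.727 2.286 0.335
v -1.735 2.637 0.814
v -0.712 1.998 0.578
v -1.72 2.35 1.057
v -0.588 1.892 0.918
v -1.596 2.244 1.397
v -0.401 2.009 1.224
v -1.409 2.361 1.703
v -0.225 2.303 1.38
v -1.233 2.655 1.859
v -1.51 -0.801 -3.157
v -0.513 -0.36 -3.302
v -0.253 -0.457 -1.808
v -1.25 -0.899 -1.663
v -1.106 0.221 -3.161
v -0.846 0.124 -1.667
v -1.935 0.204 -3.018
v -1.675 0.106 -1.524
v -2.515 -0.403 -2.956
v -2.255 -0.5 -1.462
v -2.507 -1.243 -3.012
v -2.247 -1.34 -1.518
v -1.914 -1.824 -3.153
v -1.654 -1.921 -1.659
v -1.085 -1.806 -3.296
v -0.825 -1.904 -1.802
v -0.505 -1.2 -3.358
v -0.245 -1.297 -1.864
v 1.844 -0.369 -2.322
v 2.408 -0.049 -2.586
v 2.436 -0.831 -1.618
v 2.282 0.177 -2.332
v 2.039 0.257 -2.075
v 1.744 0.169 -1.885
v 1.475 -0.063 -1.812
v 1.305 -0.377 -1.875
v 1.28 -0.689 -2.059
v 1.406 -0.914 -2.313
v 1.649 -0.994 -2.569
v 1.945 -0.906 -2.76
v 2.213 -0.674 -2.833
v 2.383 -0.36 -2.769
f 2 1 5
f 2 5 3
f 3 5 6
f 3 6 4
f 5 1 7
f 5 7 6
f 6 7 8
f 6 8 4
f 7 1 9
f 7 9 8
f 8 9 10
f 8 10 4
f 9 1 11
f 9 11 10
f 10 11 12
f 10 12 4
f 11 1 13
f 11 13 12
f 12 13 14
f 12 14 4
f 13 1 15
f 13 15 14
f 14 15 16
f 14 16 4
f 15 1 17
f 15 17 16
f 16 17 18
f 16 18 4
f 17 1 19
f 17 19 18
f 18 19 20
f 18 20 4
f 19 1 21
f 19 21 20
f 20 21 22
f 20 22 4
f 21 1 23
f 21 23 22
f 22 23 24
f 22 24 4
f 23 1 25
f 23 25 24
f 24 25 26
f 24 26 4
f 25 1 2
f 25 2 26
f 26 2 3
f 26 3 4
f 28 27 31
f 28 31 29
f 29 31 32
f 29 32 30
f 31 27 33
f 31 33 32
f 32 33 34
f 32 34 30
f 33 27 35
f 33 35 34
f 34 35 36
f 34 36 30
f 35 27 37
f 35 37 36
f 36 37 38
f 36 38 30
f 37 27 39
f 37 39 38
f 38 39 40
f 38 40 30
f 39 27 41
f 39 41 40
f 40 41 42
f 40 42 30
f 41 27 43
f 41 43 42
f 42 43 44
f 42 44 30
f 43 27 45
f 43 45 44
f 44 45 46
f 44 46 30
f 45 27 47
f 45 47 46
f 46 47 48
f 46 48 30
f 47 27 28
f 47 28 48
f 48 28 29
f 48 29 30
f 50 49 53
f 50 53 51
f 51 53 54
f 51 54 52
f 53 49 55
f 53 55 54
f 54 55 56
f 54 56 52
f 55 49 57
f 55 57 56
f 56 57 58
f 56 58 52
f 57 49 59
f 57 59 58
f 58 59 60
f 58 60 52
f 59 49 61
f 59 61 60
f 60 61 62
f 60 62 52
f 61 49 63
f 61 63 62
f 62 63 64
f 62 64 52
f 63 49 65
f 63 65 64
f 64 65 66
f 64 66 52
f 65 49 50
f 65 50 66
f 66 50 51
f 66 51 52
f 68 67 70
f 68 70 69
f 70 67 71
f 70 71 69
f 71 67 72
f 71 72 69
f 72 67 73
f 72 73 69
f 73 67 74
f 73 74 69
f 74 67 75
f 74 75 69
f 75 67 76
f 75 76 69
f 76 67 77
f 76 77 69
f 77 67 78
f 77 78 69
f 78 67 79
f 78 79 69
f 79 67 80
f 79 80 69
f 80 67 68
f 80 68 69



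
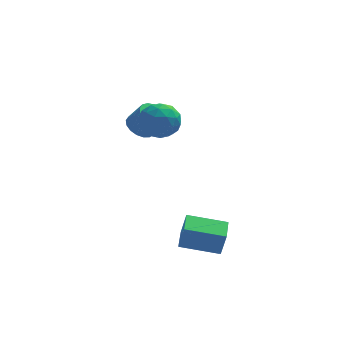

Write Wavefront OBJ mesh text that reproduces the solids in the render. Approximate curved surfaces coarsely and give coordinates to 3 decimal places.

v 0.061 2.661 1.962
v 0.596 2.49 2.8
v -0.976 1.47 2.38
v -0.441 1.299 3.218
v -0.969 2.153 3.123
v -0.329 2.889 2.865
v -0.051 1.071 2.315
v 0.589 1.807 2.057
v 0.527 1.507 3.019
v -0.04 2.176 3.518
v -0.34 1.784 1.662
v -0.907 2.453 2.161
v 0.419 2.68 2.344
v -0.799 1.28 2.836
v -1.11 1.782 2.78
v -0.795 1.682 3.273
v -0.124 2.915 2.382
v 0.191 2.814 2.875
v -0.729 2.617 3.065
v -0.571 1.146 2.305
v -0.256 1.045 2.798
v 0.415 2.278 1.907
v 0.73 2.178 2.4
v 0.349 1.343 2.115
v 0.693 2.001 2.965
v 0.084 1.301 3.211
v 0.313 1.167 2.681
v 0.689 1.6 2.528
v 0.36 2.395 3.259
v -0.249 1.695 3.505
v -0.56 2.197 3.449
v -0.184 2.63 3.297
v 0.319 1.817 3.387
v -0.131 2.265 1.675
v -0.74 1.565 1.921
v -0.196 1.33 1.883
v 0.18 1.763 1.731
v -0.464 2.659 1.969
v -1.073 1.959 2.215
v -1.069 2.36 2.652
v -0.693 2.793 2.499
v -0.699 2.143 1.793
v -1.021 3.838 1.157
v -0.429 3.667 0.713
v 0.194 3.372 1.659
v -0.399 3.542 2.103
v -0.38 4.019 0.792
v 0.243 3.724 1.737
v -0.479 4.33 0.954
v 0.144 4.034 1.899
v -0.702 4.527 1.163
v -0.079 4.232 2.108
v -0.998 4.567 1.37
v -0.375 4.271 2.315
v -1.299 4.44 1.529
v -0.676 4.144 2.474
v -1.537 4.175 1.603
v -0.914 3.879 2.548
v -1.657 3.832 1.574
v -1.034 3.536 2.52
v -1.631 3.491 1.451
v -1.008 3.195 2.396
v -1.465 3.23 1.26
v -0.842 2.934 2.205
v -1.198 3.107 1.045
v -0.575 2.811 1.99
v -0.89 3.152 0.857
v -0.268 2.857 1.802
v -0.613 3.355 0.737
v 0.01 3.059 1.682
v 0.454 -2.365 -2.597
v 0.687 -2.491 -1.427
v 0.602 -1.178 -2.499
v 0.835 -1.305 -1.329
v 2.225 -2.555 -2.971
v 2.458 -2.682 -1.801
v 2.373 -1.369 -2.873
v 2.606 -1.495 -1.703
f 1 38 17
f 38 12 41
f 17 41 6
f 38 41 17
f 1 17 13
f 17 6 18
f 13 18 2
f 17 18 13
f 1 13 22
f 13 2 23
f 22 23 8
f 13 23 22
f 1 22 34
f 22 8 37
f 34 37 11
f 22 37 34
f 1 34 38
f 34 11 42
f 38 42 12
f 34 42 38
f 2 18 29
f 18 6 32
f 29 32 10
f 18 32 29
f 6 41 19
f 41 12 40
f 19 40 5
f 41 40 19
f 12 42 39
f 42 11 35
f 39 35 3
f 42 35 39
f 11 37 36
f 37 8 24
f 36 24 7
f 37 24 36
f 8 23 28
f 23 2 25
f 28 25 9
f 23 25 28
f 4 30 16
f 30 10 31
f 16 31 5
f 30 31 16
f 4 16 14
f 16 5 15
f 14 15 3
f 16 15 14
f 4 14 21
f 14 3 20
f 21 20 7
f 14 20 21
f 4 21 26
f 21 7 27
f 26 27 9
f 21 27 26
f 4 26 30
f 26 9 33
f 30 33 10
f 26 33 30
f 5 31 19
f 31 10 32
f 19 32 6
f 31 32 19
f 3 15 39
f 15 5 40
f 39 40 12
f 15 40 39
f 7 20 36
f 20 3 35
f 36 35 11
f 20 35 36
f 9 27 28
f 27 7 24
f 28 24 8
f 27 24 28
f 10 33 29
f 33 9 25
f 29 25 2
f 33 25 29
f 44 43 47
f 44 47 45
f 45 47 48
f 45 48 46
f 47 43 49
f 47 49 48
f 48 49 50
f 48 50 46
f 49 43 51
f 49 51 50
f 50 51 52
f 50 52 46
f 51 43 53
f 51 53 52
f 52 53 54
f 52 54 46
f 53 43 55
f 53 55 54
f 54 55 56
f 54 56 46
f 55 43 57
f 55 57 56
f 56 57 58
f 56 58 46
f 57 43 59
f 57 59 58
f 58 59 60
f 58 60 46
f 59 43 61
f 59 61 60
f 60 61 62
f 60 62 46
f 61 43 63
f 61 63 62
f 62 63 64
f 62 64 46
f 63 43 65
f 63 65 64
f 64 65 66
f 64 66 46
f 65 43 67
f 65 67 66
f 66 67 68
f 66 68 46
f 67 43 69
f 67 69 68
f 68 69 70
f 68 70 46
f 69 43 44
f 69 44 70
f 70 44 45
f 70 45 46
f 72 74 71
f 75 72 71
f 71 74 73
f 73 75 71
f 72 78 74
f 76 72 75
f 76 78 72
f 74 78 73
f 77 75 73
f 73 78 77
f 77 76 75
f 78 76 77



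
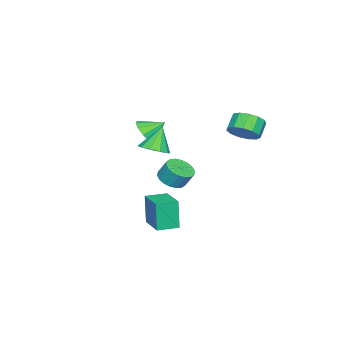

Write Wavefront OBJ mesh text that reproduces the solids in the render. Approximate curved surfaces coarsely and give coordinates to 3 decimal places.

v 2.62 0.923 -1.307
v 2.379 0.736 0.67
v 3.961 2.267 -1.016
v 3.72 2.08 0.961
v 3.58 -0.04 -1.281
v 3.339 -0.227 0.696
v 4.921 1.304 -0.99
v 4.68 1.117 0.987
v 0.52 -0.997 3.078
v 1.168 -0.279 3.331
v -0.3 -0.823 4.682
v 0.685 -0.011 3.055
v 0.138 -0.12 2.787
v -0.262 -0.564 2.631
v -0.364 -1.174 2.645
v -0.128 -1.716 2.825
v 0.356 -1.984 3.101
v 0.902 -1.875 3.369
v 1.303 -1.431 3.526
v 1.404 -0.821 3.511
v -3.364 3.07 3.565
v -2.892 3.857 4.115
v -3.804 3.837 4.925
v -4.276 3.05 4.375
v -3.255 4.124 3.714
v -4.167 4.104 4.524
v -3.652 4.056 3.265
v -4.564 4.036 4.076
v -3.958 3.675 2.912
v -4.87 3.655 3.722
v -4.075 3.102 2.766
v -4.987 3.082 3.576
v -3.967 2.519 2.873
v -4.878 2.499 3.684
v -3.667 2.111 3.201
v -4.579 2.091 4.011
v -3.271 2.007 3.643
v -4.183 1.987 4.454
v -2.905 2.241 4.061
v -3.817 2.221 4.872
v -2.684 2.738 4.322
v -3.596 2.718 5.132
v -2.68 3.341 4.342
v -3.591 3.321 5.152
v -3.48 -1.727 -1.429
v -2.816 -1.089 -1.792
v -2.816 -0.475 -0.715
v -3.48 -1.113 -0.351
v -3.2 -0.902 -1.899
v -3.2 -0.288 -0.821
v -3.64 -0.878 -1.912
v -3.64 -0.264 -0.835
v -4.048 -1.022 -1.83
v -4.048 -0.408 -0.753
v -4.344 -1.306 -1.668
v -4.343 -0.692 -0.591
v -4.468 -1.673 -1.459
v -4.468 -1.059 -0.382
v -4.397 -2.051 -1.244
v -4.397 -1.437 -0.166
v -4.144 -2.365 -1.065
v -4.144 -1.751 0.012
v -3.76 -2.552 -0.959
v -3.76 -1.938 0.119
v -3.32 -2.576 -0.945
v -3.32 -1.962 0.132
v -2.912 -2.432 -1.027
v -2.912 -1.818 0.05
v -2.617 -2.148 -1.189
v -2.616 -1.534 -0.112
v -2.492 -1.781 -1.398
v -2.492 -1.167 -0.321
v -2.563 -1.403 -1.614
v -2.563 -0.789 -0.536
v -2.56 -3.05 2.753
v -1.799 -3.173 3.422
v -3.12 -1.99 3.587
v -1.618 -2.744 2.998
v -1.796 -2.431 2.48
v -2.266 -2.355 2.067
v -2.848 -2.544 1.916
v -3.32 -2.926 2.085
v -3.501 -3.356 2.509
v -3.323 -3.669 3.026
v -2.853 -3.745 3.44
v -2.271 -3.556 3.591
f 2 4 1
f 5 2 1
f 1 4 3
f 3 5 1
f 2 8 4
f 6 2 5
f 6 8 2
f 4 8 3
f 7 5 3
f 3 8 7
f 7 6 5
f 8 6 7
f 10 9 12
f 10 12 11
f 12 9 13
f 12 13 11
f 13 9 14
f 13 14 11
f 14 9 15
f 14 15 11
f 15 9 16
f 15 16 11
f 16 9 17
f 16 17 11
f 17 9 18
f 17 18 11
f 18 9 19
f 18 19 11
f 19 9 20
f 19 20 11
f 20 9 10
f 20 10 11
f 22 21 25
f 22 25 23
f 23 25 26
f 23 26 24
f 25 21 27
f 25 27 26
f 26 27 28
f 26 28 24
f 27 21 29
f 27 29 28
f 28 29 30
f 28 30 24
f 29 21 31
f 29 31 30
f 30 31 32
f 30 32 24
f 31 21 33
f 31 33 32
f 32 33 34
f 32 34 24
f 33 21 35
f 33 35 34
f 34 35 36
f 34 36 24
f 35 21 37
f 35 37 36
f 36 37 38
f 36 38 24
f 37 21 39
f 37 39 38
f 38 39 40
f 38 40 24
f 39 21 41
f 39 41 40
f 40 41 42
f 40 42 24
f 41 21 43
f 41 43 42
f 42 43 44
f 42 44 24
f 43 21 22
f 43 22 44
f 44 22 23
f 44 23 24
f 46 45 49
f 46 49 47
f 47 49 50
f 47 50 48
f 49 45 51
f 49 51 50
f 50 51 52
f 50 52 48
f 51 45 53
f 51 53 52
f 52 53 54
f 52 54 48
f 53 45 55
f 53 55 54
f 54 55 56
f 54 56 48
f 55 45 57
f 55 57 56
f 56 57 58
f 56 58 48
f 57 45 59
f 57 59 58
f 58 59 60
f 58 60 48
f 59 45 61
f 59 61 60
f 60 61 62
f 60 62 48
f 61 45 63
f 61 63 62
f 62 63 64
f 62 64 48
f 63 45 65
f 63 65 64
f 64 65 66
f 64 66 48
f 65 45 67
f 65 67 66
f 66 67 68
f 66 68 48
f 67 45 69
f 67 69 68
f 68 69 70
f 68 70 48
f 69 45 71
f 69 71 70
f 70 71 72
f 70 72 48
f 71 45 73
f 71 73 72
f 72 73 74
f 72 74 48
f 73 45 46
f 73 46 74
f 74 46 47
f 74 47 48
f 76 75 78
f 76 78 77
f 78 75 79
f 78 79 77
f 79 75 80
f 79 80 77
f 80 75 81
f 80 81 77
f 81 75 82
f 81 82 77
f 82 75 83
f 82 83 77
f 83 75 84
f 83 84 77
f 84 75 85
f 84 85 77
f 85 75 86
f 85 86 77
f 86 75 76
f 86 76 77



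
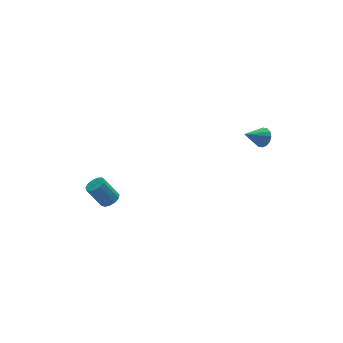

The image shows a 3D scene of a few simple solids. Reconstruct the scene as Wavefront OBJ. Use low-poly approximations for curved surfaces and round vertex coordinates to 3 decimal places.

v -2.349 1.401 -3.79
v -1.886 1.361 -3.514
v -2.528 1.64 -2.395
v -2.991 1.679 -2.67
v -1.91 1.652 -3.6
v -2.552 1.931 -2.481
v -2.073 1.863 -3.747
v -2.715 2.142 -2.628
v -2.324 1.927 -3.907
v -2.966 2.206 -2.787
v -2.583 1.824 -4.029
v -3.225 2.103 -2.91
v -2.767 1.587 -4.076
v -3.409 1.866 -2.957
v -2.819 1.29 -4.032
v -3.461 1.569 -2.912
v -2.721 1.029 -3.91
v -3.363 1.307 -2.791
v -2.506 0.885 -3.751
v -3.148 1.164 -2.632
v -2.24 0.905 -3.604
v -2.882 1.184 -2.485
v -2.009 1.083 -3.515
v -2.651 1.362 -2.396
v 4.115 -1.77 1.449
v 4.368 -2.17 1.749
v 3.125 -1.93 2.071
v 4.419 -1.924 1.893
v 4.389 -1.636 1.918
v 4.285 -1.385 1.818
v 4.136 -1.237 1.619
v 3.981 -1.232 1.374
v 3.862 -1.371 1.149
v 3.81 -1.617 1.004
v 3.841 -1.904 0.979
v 3.945 -2.155 1.079
v 4.094 -2.303 1.279
v 4.249 -2.309 1.524
f 2 1 5
f 2 5 3
f 3 5 6
f 3 6 4
f 5 1 7
f 5 7 6
f 6 7 8
f 6 8 4
f 7 1 9
f 7 9 8
f 8 9 10
f 8 10 4
f 9 1 11
f 9 11 10
f 10 11 12
f 10 12 4
f 11 1 13
f 11 13 12
f 12 13 14
f 12 14 4
f 13 1 15
f 13 15 14
f 14 15 16
f 14 16 4
f 15 1 17
f 15 17 16
f 16 17 18
f 16 18 4
f 17 1 19
f 17 19 18
f 18 19 20
f 18 20 4
f 19 1 21
f 19 21 20
f 20 21 22
f 20 22 4
f 21 1 23
f 21 23 22
f 22 23 24
f 22 24 4
f 23 1 2
f 23 2 24
f 24 2 3
f 24 3 4
f 26 25 28
f 26 28 27
f 28 25 29
f 28 29 27
f 29 25 30
f 29 30 27
f 30 25 31
f 30 31 27
f 31 25 32
f 31 32 27
f 32 25 33
f 32 33 27
f 33 25 34
f 33 34 27
f 34 25 35
f 34 35 27
f 35 25 36
f 35 36 27
f 36 25 37
f 36 37 27
f 37 25 38
f 37 38 27
f 38 25 26
f 38 26 27



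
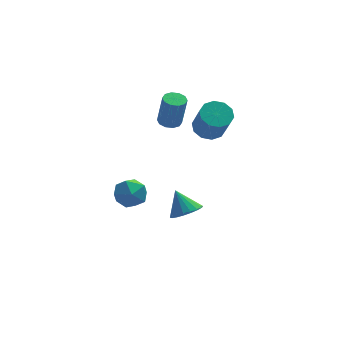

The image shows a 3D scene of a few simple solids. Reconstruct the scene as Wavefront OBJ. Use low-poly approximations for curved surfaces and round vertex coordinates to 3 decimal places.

v 2.139 -0.829 -0.713
v 2.87 -0.765 -0.478
v 1.761 -0.211 0.293
v 2.825 -0.483 -0.668
v 2.645 -0.27 -0.867
v 2.365 -0.167 -1.035
v 2.04 -0.196 -1.14
v 1.734 -0.35 -1.16
v 1.509 -0.599 -1.091
v 1.409 -0.894 -0.948
v 1.453 -1.175 -0.758
v 1.633 -1.389 -0.559
v 1.913 -1.491 -0.391
v 2.238 -1.462 -0.287
v 2.544 -1.308 -0.266
v 2.769 -1.059 -0.335
v 1.968 2.409 2.943
v 2.337 2.013 2.844
v 2.541 1.815 4.398
v 2.172 2.211 4.497
v 2.502 2.31 2.86
v 2.707 2.111 4.414
v 2.464 2.644 2.908
v 2.668 2.446 4.462
v 2.236 2.889 2.969
v 2.44 2.69 4.523
v 1.906 2.95 3.02
v 2.11 2.752 4.574
v 1.599 2.805 3.042
v 1.803 2.607 4.596
v 1.433 2.509 3.026
v 1.638 2.31 4.58
v 1.472 2.174 2.978
v 1.676 1.976 4.532
v 1.7 1.93 2.917
v 1.904 1.731 4.471
v 2.03 1.868 2.866
v 2.234 1.67 4.42
v 3.645 1.995 2.67
v 4.091 2.552 2.958
v 4.261 1.703 4.339
v 3.815 1.145 4.05
v 3.64 2.65 3.074
v 3.81 1.8 4.454
v 3.191 2.498 3.035
v 3.36 1.648 4.416
v 2.915 2.153 2.857
v 3.085 1.304 4.237
v 2.919 1.748 2.607
v 3.088 0.899 3.988
v 3.199 1.437 2.381
v 3.369 0.588 3.762
v 3.65 1.34 2.266
v 3.82 0.49 3.646
v 4.1 1.492 2.304
v 4.269 0.642 3.685
v 4.375 1.836 2.483
v 4.545 0.987 3.863
v 4.372 2.241 2.732
v 4.541 1.392 4.113
v -0.395 2.808 -2.429
v 0.272 3.392 -2.317
v 0.188 1.948 -1.423
v 0.855 2.532 -1.311
v 0.028 2.744 -1.048
v -0.332 3.275 -1.669
v 0.792 2.065 -2.071
v 0.432 2.596 -2.692
v 1.006 2.932 -2.096
v 0.534 3.352 -1.464
v -0.074 1.988 -2.276
v -0.546 2.408 -1.644
f 2 1 4
f 2 4 3
f 4 1 5
f 4 5 3
f 5 1 6
f 5 6 3
f 6 1 7
f 6 7 3
f 7 1 8
f 7 8 3
f 8 1 9
f 8 9 3
f 9 1 10
f 9 10 3
f 10 1 11
f 10 11 3
f 11 1 12
f 11 12 3
f 12 1 13
f 12 13 3
f 13 1 14
f 13 14 3
f 14 1 15
f 14 15 3
f 15 1 16
f 15 16 3
f 16 1 2
f 16 2 3
f 18 17 21
f 18 21 19
f 19 21 22
f 19 22 20
f 21 17 23
f 21 23 22
f 22 23 24
f 22 24 20
f 23 17 25
f 23 25 24
f 24 25 26
f 24 26 20
f 25 17 27
f 25 27 26
f 26 27 28
f 26 28 20
f 27 17 29
f 27 29 28
f 28 29 30
f 28 30 20
f 29 17 31
f 29 31 30
f 30 31 32
f 30 32 20
f 31 17 33
f 31 33 32
f 32 33 34
f 32 34 20
f 33 17 35
f 33 35 34
f 34 35 36
f 34 36 20
f 35 17 37
f 35 37 36
f 36 37 38
f 36 38 20
f 37 17 18
f 37 18 38
f 38 18 19
f 38 19 20
f 40 39 43
f 40 43 41
f 41 43 44
f 41 44 42
f 43 39 45
f 43 45 44
f 44 45 46
f 44 46 42
f 45 39 47
f 45 47 46
f 46 47 48
f 46 48 42
f 47 39 49
f 47 49 48
f 48 49 50
f 48 50 42
f 49 39 51
f 49 51 50
f 50 51 52
f 50 52 42
f 51 39 53
f 51 53 52
f 52 53 54
f 52 54 42
f 53 39 55
f 53 55 54
f 54 55 56
f 54 56 42
f 55 39 57
f 55 57 56
f 56 57 58
f 56 58 42
f 57 39 59
f 57 59 58
f 58 59 60
f 58 60 42
f 59 39 40
f 59 40 60
f 60 40 41
f 60 41 42
f 61 72 66
f 61 66 62
f 61 62 68
f 61 68 71
f 61 71 72
f 62 66 70
f 66 72 65
f 72 71 63
f 71 68 67
f 68 62 69
f 64 70 65
f 64 65 63
f 64 63 67
f 64 67 69
f 64 69 70
f 65 70 66
f 63 65 72
f 67 63 71
f 69 67 68
f 70 69 62



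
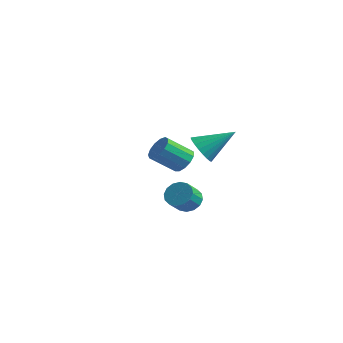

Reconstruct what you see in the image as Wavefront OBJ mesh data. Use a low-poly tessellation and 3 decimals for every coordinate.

v 0.896 1.072 -0.058
v 1.549 0.416 0.031
v 2.044 2.368 1.078
v 1.662 0.598 -0.291
v 1.642 0.863 -0.572
v 1.494 1.163 -0.765
v 1.242 1.448 -0.835
v 0.93 1.668 -0.771
v 0.613 1.785 -0.584
v 0.344 1.778 -0.306
v 0.171 1.65 0.016
v 0.124 1.422 0.324
v 0.21 1.133 0.566
v 0.415 0.834 0.701
v 0.703 0.576 0.704
v 1.024 0.404 0.576
v 1.324 0.347 0.338
v 3.455 -2.882 -1.35
v 3.93 -2.461 -0.932
v 4.02 -3.297 -0.192
v 3.545 -3.718 -0.61
v 3.572 -2.377 -0.794
v 3.661 -3.213 -0.054
v 3.182 -2.429 -0.805
v 3.271 -3.264 -0.065
v 2.865 -2.601 -0.962
v 2.955 -3.437 -0.222
v 2.707 -2.85 -1.223
v 2.796 -3.685 -0.483
v 2.749 -3.106 -1.518
v 2.838 -3.942 -0.778
v 2.98 -3.303 -1.768
v 3.07 -4.139 -1.028
v 3.339 -3.387 -1.906
v 3.428 -4.223 -1.166
v 3.729 -3.336 -1.895
v 3.818 -4.171 -1.155
v 4.045 -3.163 -1.738
v 4.135 -3.999 -0.998
v 4.204 -2.915 -1.477
v 4.293 -3.75 -0.737
v 4.162 -2.658 -1.182
v 4.251 -3.494 -0.442
v -2.308 3.493 -2.641
v -1.943 3.858 -1.991
v -2.788 2.772 -0.908
v -3.152 2.407 -1.559
v -2.341 4.091 -2.067
v -3.185 3.006 -0.985
v -2.729 4.135 -2.326
v -3.573 3.05 -1.243
v -2.982 3.974 -2.684
v -3.827 2.889 -1.602
v -3.022 3.661 -3.029
v -3.866 2.576 -1.947
v -2.835 3.294 -3.251
v -3.679 2.209 -2.168
v -2.48 2.99 -3.279
v -3.325 1.905 -2.197
v -2.071 2.846 -3.105
v -2.916 1.761 -2.022
v -1.737 2.907 -2.783
v -2.581 1.822 -1.701
v -1.584 3.154 -2.417
v -2.429 2.069 -1.334
v -1.661 3.508 -2.121
v -2.505 2.423 -1.039
f 2 1 4
f 2 4 3
f 4 1 5
f 4 5 3
f 5 1 6
f 5 6 3
f 6 1 7
f 6 7 3
f 7 1 8
f 7 8 3
f 8 1 9
f 8 9 3
f 9 1 10
f 9 10 3
f 10 1 11
f 10 11 3
f 11 1 12
f 11 12 3
f 12 1 13
f 12 13 3
f 13 1 14
f 13 14 3
f 14 1 15
f 14 15 3
f 15 1 16
f 15 16 3
f 16 1 17
f 16 17 3
f 17 1 2
f 17 2 3
f 19 18 22
f 19 22 20
f 20 22 23
f 20 23 21
f 22 18 24
f 22 24 23
f 23 24 25
f 23 25 21
f 24 18 26
f 24 26 25
f 25 26 27
f 25 27 21
f 26 18 28
f 26 28 27
f 27 28 29
f 27 29 21
f 28 18 30
f 28 30 29
f 29 30 31
f 29 31 21
f 30 18 32
f 30 32 31
f 31 32 33
f 31 33 21
f 32 18 34
f 32 34 33
f 33 34 35
f 33 35 21
f 34 18 36
f 34 36 35
f 35 36 37
f 35 37 21
f 36 18 38
f 36 38 37
f 37 38 39
f 37 39 21
f 38 18 40
f 38 40 39
f 39 40 41
f 39 41 21
f 40 18 42
f 40 42 41
f 41 42 43
f 41 43 21
f 42 18 19
f 42 19 43
f 43 19 20
f 43 20 21
f 45 44 48
f 45 48 46
f 46 48 49
f 46 49 47
f 48 44 50
f 48 50 49
f 49 50 51
f 49 51 47
f 50 44 52
f 50 52 51
f 51 52 53
f 51 53 47
f 52 44 54
f 52 54 53
f 53 54 55
f 53 55 47
f 54 44 56
f 54 56 55
f 55 56 57
f 55 57 47
f 56 44 58
f 56 58 57
f 57 58 59
f 57 59 47
f 58 44 60
f 58 60 59
f 59 60 61
f 59 61 47
f 60 44 62
f 60 62 61
f 61 62 63
f 61 63 47
f 62 44 64
f 62 64 63
f 63 64 65
f 63 65 47
f 64 44 66
f 64 66 65
f 65 66 67
f 65 67 47
f 66 44 45
f 66 45 67
f 67 45 46
f 67 46 47



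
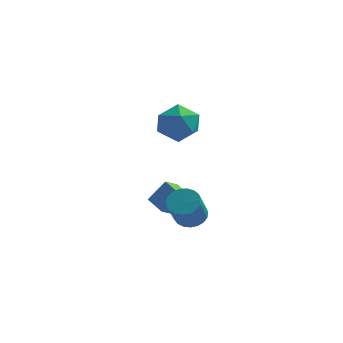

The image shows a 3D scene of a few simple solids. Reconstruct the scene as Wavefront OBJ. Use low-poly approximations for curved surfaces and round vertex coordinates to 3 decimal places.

v 1.675 -3.288 -2.958
v 2.304 -2.905 -2.62
v 2.194 -4.009 -1.164
v 1.565 -4.392 -1.502
v 2.043 -2.727 -2.505
v 1.933 -3.83 -1.049
v 1.718 -2.645 -2.467
v 1.608 -3.749 -1.011
v 1.386 -2.675 -2.515
v 1.276 -3.778 -1.059
v 1.104 -2.811 -2.639
v 0.994 -3.914 -1.183
v 0.92 -3.029 -2.818
v 0.811 -4.132 -1.362
v 0.867 -3.292 -3.022
v 0.758 -4.396 -1.566
v 0.954 -3.555 -3.214
v 0.844 -4.658 -1.758
v 1.165 -3.771 -3.362
v 1.056 -4.875 -1.906
v 1.465 -3.904 -3.44
v 1.355 -5.007 -1.985
v 1.801 -3.931 -3.435
v 1.691 -5.034 -1.979
v 2.115 -3.846 -3.347
v 2.005 -4.949 -1.892
v 2.353 -3.665 -3.192
v 2.243 -4.768 -1.737
v 2.473 -3.419 -2.997
v 2.364 -4.522 -1.541
v 2.456 -3.15 -2.794
v 2.346 -4.254 -1.339
v 0.535 -1.655 -4.007
v 0.125 -2.397 -3.459
v -0.281 -0.962 -3.679
v -0.691 -1.704 -3.131
v 1.291 -1.276 -2.929
v 0.881 -2.018 -2.381
v 0.475 -0.583 -2.601
v 0.065 -1.325 -2.053
v 1.24 -1.666 2.778
v 1.803 -2.327 2.03
v 0.137 -3.093 3.21
v 0.7 -3.754 2.462
v 1.22 -3.405 3.422
v 1.901 -2.523 3.155
v 0.039 -2.897 2.085
v 0.72 -2.015 1.818
v 1.061 -3.088 1.602
v 1.79 -3.401 2.428
v 0.15 -2.019 2.812
v 0.879 -2.332 3.638
f 2 1 5
f 2 5 3
f 3 5 6
f 3 6 4
f 5 1 7
f 5 7 6
f 6 7 8
f 6 8 4
f 7 1 9
f 7 9 8
f 8 9 10
f 8 10 4
f 9 1 11
f 9 11 10
f 10 11 12
f 10 12 4
f 11 1 13
f 11 13 12
f 12 13 14
f 12 14 4
f 13 1 15
f 13 15 14
f 14 15 16
f 14 16 4
f 15 1 17
f 15 17 16
f 16 17 18
f 16 18 4
f 17 1 19
f 17 19 18
f 18 19 20
f 18 20 4
f 19 1 21
f 19 21 20
f 20 21 22
f 20 22 4
f 21 1 23
f 21 23 22
f 22 23 24
f 22 24 4
f 23 1 25
f 23 25 24
f 24 25 26
f 24 26 4
f 25 1 27
f 25 27 26
f 26 27 28
f 26 28 4
f 27 1 29
f 27 29 28
f 28 29 30
f 28 30 4
f 29 1 31
f 29 31 30
f 30 31 32
f 30 32 4
f 31 1 2
f 31 2 32
f 32 2 3
f 32 3 4
f 34 36 33
f 37 34 33
f 33 36 35
f 35 37 33
f 34 40 36
f 38 34 37
f 38 40 34
f 36 40 35
f 39 37 35
f 35 40 39
f 39 38 37
f 40 38 39
f 41 52 46
f 41 46 42
f 41 42 48
f 41 48 51
f 41 51 52
f 42 46 50
f 46 52 45
f 52 51 43
f 51 48 47
f 48 42 49
f 44 50 45
f 44 45 43
f 44 43 47
f 44 47 49
f 44 49 50
f 45 50 46
f 43 45 52
f 47 43 51
f 49 47 48
f 50 49 42



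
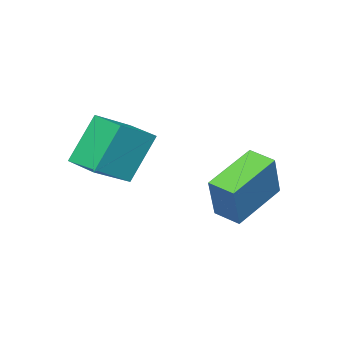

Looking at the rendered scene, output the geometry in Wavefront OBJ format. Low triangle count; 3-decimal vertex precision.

v -1.062 -2.288 3.116
v 0.334 -2.487 3.954
v -0.86 -1.025 3.079
v 0.536 -1.224 3.916
v -0.076 -2.496 1.424
v 1.32 -2.695 2.261
v 0.126 -1.233 1.386
v 1.522 -1.432 2.224
v -3 1.15 1.078
v -2.317 1.46 2.714
v -3.031 2.095 0.912
v -2.347 2.405 2.548
v -1.133 1.075 0.312
v -0.449 1.385 1.948
v -1.163 2.02 0.146
v -0.48 2.33 1.782
f 2 4 1
f 5 2 1
f 1 4 3
f 3 5 1
f 2 8 4
f 6 2 5
f 6 8 2
f 4 8 3
f 7 5 3
f 3 8 7
f 7 6 5
f 8 6 7
f 10 12 9
f 13 10 9
f 9 12 11
f 11 13 9
f 10 16 12
f 14 10 13
f 14 16 10
f 12 16 11
f 15 13 11
f 11 16 15
f 15 14 13
f 16 14 15



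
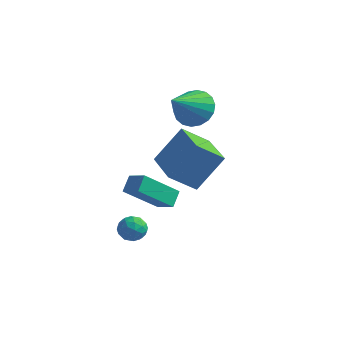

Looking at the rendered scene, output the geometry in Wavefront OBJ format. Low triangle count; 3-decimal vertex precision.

v -1.856 -1.655 -4.015
v -1.369 -1.291 -3.703
v -1.111 -2.429 -4.277
v -0.624 -2.065 -3.965
v -1.116 -2.362 -3.597
v -1.577 -1.884 -3.435
v -0.903 -1.836 -4.545
v -1.364 -1.358 -4.383
v -0.78 -1.403 -4.031
v -0.912 -1.728 -3.445
v -1.568 -1.992 -4.535
v -1.7 -2.317 -3.949
v -1.678 -1.405 -3.836
v -0.802 -2.315 -4.144
v -1.091 -2.49 -3.927
v -0.805 -2.276 -3.744
v -1.801 -1.754 -3.679
v -1.514 -1.54 -3.495
v -1.366 -2.17 -3.432
v -0.966 -2.18 -4.485
v -0.679 -1.966 -4.301
v -1.675 -1.444 -4.236
v -1.389 -1.23 -4.053
v -1.114 -1.55 -4.548
v -1.046 -1.257 -3.845
v -0.607 -1.711 -3.999
v -0.771 -1.577 -4.34
v -1.042 -1.296 -4.245
v -1.123 -1.448 -3.501
v -0.685 -1.903 -3.655
v -0.975 -2.078 -3.438
v -1.246 -1.797 -3.343
v -0.777 -1.514 -3.693
v -1.795 -1.817 -4.325
v -1.357 -2.272 -4.479
v -1.234 -1.923 -4.637
v -1.505 -1.642 -4.542
v -1.873 -2.009 -3.981
v -1.434 -2.463 -4.135
v -1.438 -2.424 -3.735
v -1.709 -2.143 -3.64
v -1.703 -2.206 -4.287
v -1.106 2.665 1.193
v -0.097 2.618 1.222
v -1.214 1.035 2.347
v -0.196 2.876 1.577
v -0.475 3.092 1.855
v -0.878 3.224 2.003
v -1.327 3.244 1.99
v -1.732 3.15 1.819
v -2.013 2.96 1.524
v -2.114 2.711 1.163
v -2.016 2.453 0.809
v -1.737 2.237 0.53
v -1.333 2.106 0.383
v -0.884 2.085 0.396
v -0.479 2.179 0.567
v -0.198 2.37 0.861
v -0.843 1.296 -1.946
v -1.664 0.411 -1.038
v -0.104 2.271 -0.326
v -0.925 1.387 0.581
v 0.805 -0.127 -1.841
v -0.016 -1.011 -0.934
v 1.544 0.849 -0.222
v 0.723 -0.036 0.686
v -1.641 0.646 -4.078
v -2.504 -0.707 -2.723
v -1.758 1.313 -3.486
v -2.621 -0.039 -2.131
v -0.739 0.459 -3.689
v -1.602 -0.893 -2.334
v -0.856 1.127 -3.097
v -1.719 -0.226 -1.742
f 1 38 17
f 38 12 41
f 17 41 6
f 38 41 17
f 1 17 13
f 17 6 18
f 13 18 2
f 17 18 13
f 1 13 22
f 13 2 23
f 22 23 8
f 13 23 22
f 1 22 34
f 22 8 37
f 34 37 11
f 22 37 34
f 1 34 38
f 34 11 42
f 38 42 12
f 34 42 38
f 2 18 29
f 18 6 32
f 29 32 10
f 18 32 29
f 6 41 19
f 41 12 40
f 19 40 5
f 41 40 19
f 12 42 39
f 42 11 35
f 39 35 3
f 42 35 39
f 11 37 36
f 37 8 24
f 36 24 7
f 37 24 36
f 8 23 28
f 23 2 25
f 28 25 9
f 23 25 28
f 4 30 16
f 30 10 31
f 16 31 5
f 30 31 16
f 4 16 14
f 16 5 15
f 14 15 3
f 16 15 14
f 4 14 21
f 14 3 20
f 21 20 7
f 14 20 21
f 4 21 26
f 21 7 27
f 26 27 9
f 21 27 26
f 4 26 30
f 26 9 33
f 30 33 10
f 26 33 30
f 5 31 19
f 31 10 32
f 19 32 6
f 31 32 19
f 3 15 39
f 15 5 40
f 39 40 12
f 15 40 39
f 7 20 36
f 20 3 35
f 36 35 11
f 20 35 36
f 9 27 28
f 27 7 24
f 28 24 8
f 27 24 28
f 10 33 29
f 33 9 25
f 29 25 2
f 33 25 29
f 44 43 46
f 44 46 45
f 46 43 47
f 46 47 45
f 47 43 48
f 47 48 45
f 48 43 49
f 48 49 45
f 49 43 50
f 49 50 45
f 50 43 51
f 50 51 45
f 51 43 52
f 51 52 45
f 52 43 53
f 52 53 45
f 53 43 54
f 53 54 45
f 54 43 55
f 54 55 45
f 55 43 56
f 55 56 45
f 56 43 57
f 56 57 45
f 57 43 58
f 57 58 45
f 58 43 44
f 58 44 45
f 60 62 59
f 63 60 59
f 59 62 61
f 61 63 59
f 60 66 62
f 64 60 63
f 64 66 60
f 62 66 61
f 65 63 61
f 61 66 65
f 65 64 63
f 66 64 65
f 68 70 67
f 71 68 67
f 67 70 69
f 69 71 67
f 68 74 70
f 72 68 71
f 72 74 68
f 70 74 69
f 73 71 69
f 69 74 73
f 73 72 71
f 74 72 73

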